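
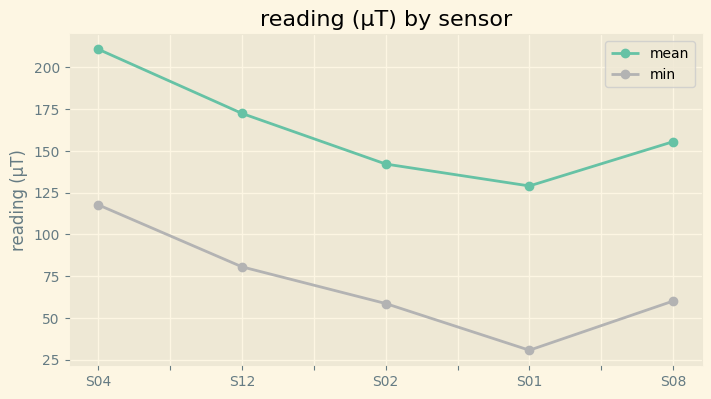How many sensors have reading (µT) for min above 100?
1

Above 100: S04.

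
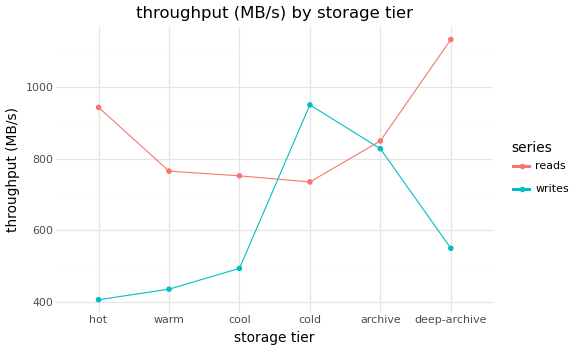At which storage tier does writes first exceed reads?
cool: writes ≈ 500 vs reads ≈ 800 (not yet); cold: writes ≈ 1000 vs reads ≈ 700 (first crossover).

cold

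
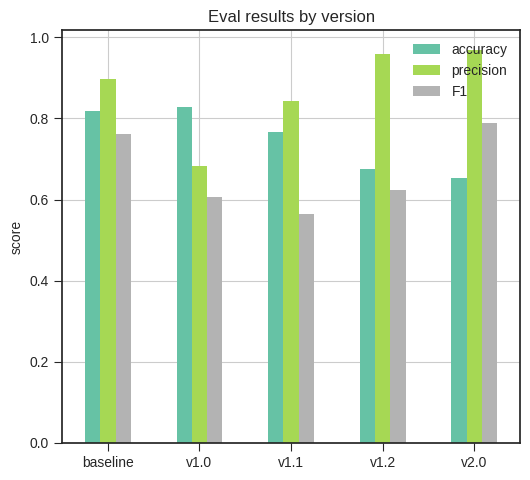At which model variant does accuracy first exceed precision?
v1.0

baseline: accuracy ≈ 0.8 vs precision ≈ 0.9 (not yet); v1.0: accuracy ≈ 0.8 vs precision ≈ 0.7 (first crossover).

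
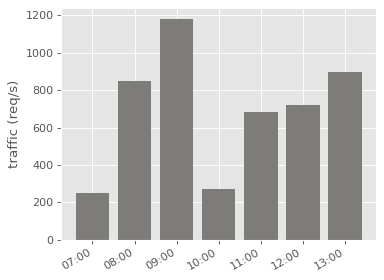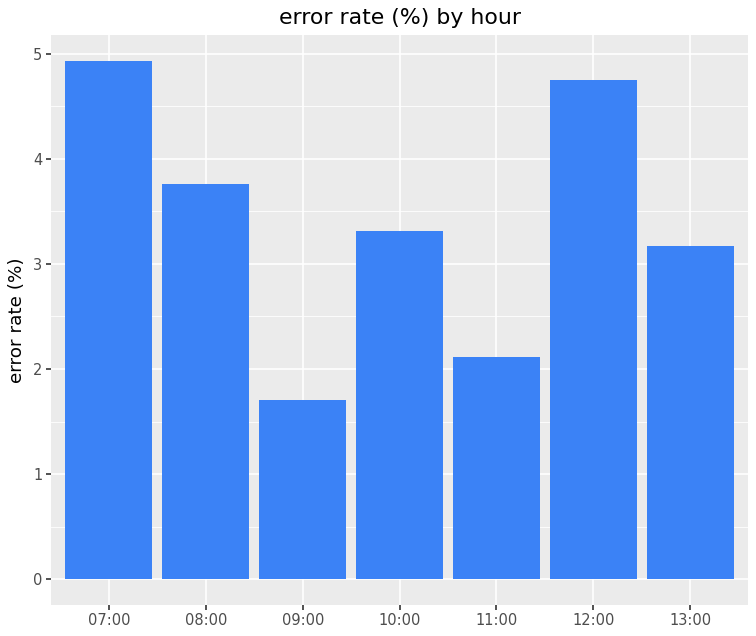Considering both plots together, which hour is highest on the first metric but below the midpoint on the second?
Chart 2 median error rate (%) ≈ 3.5; below-median hours: 09:00, 11:00, 13:00. Among those, 09:00 has the highest traffic (req/s) (≈ 1200).

09:00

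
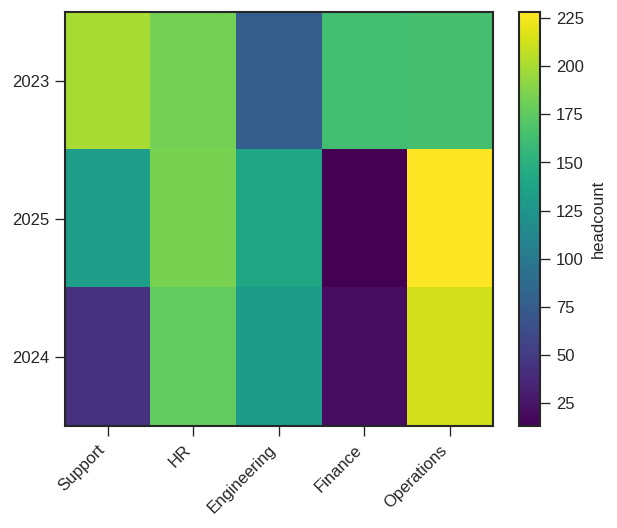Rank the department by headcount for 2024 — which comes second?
Top 3 for 2024: Operations ≈ 220, HR ≈ 180, Engineering ≈ 120.

HR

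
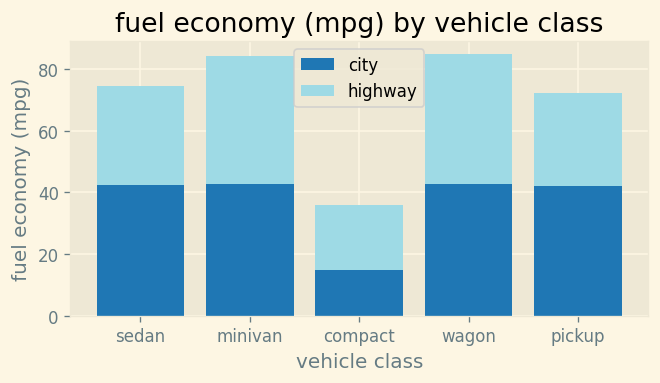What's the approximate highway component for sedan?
≈ 30

highway top ≈ 70, bottom ≈ 40; segment ≈ 30.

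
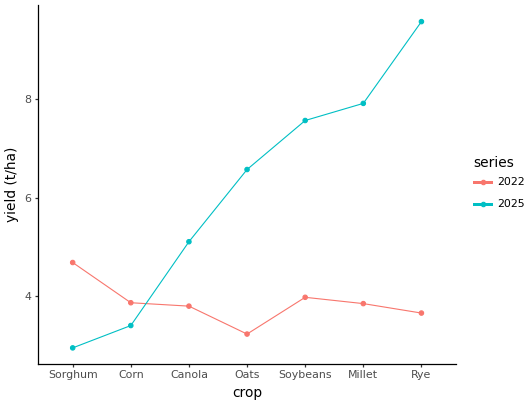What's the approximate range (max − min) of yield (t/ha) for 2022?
≈ 2

Max Sorghum ≈ 5, min Oats ≈ 3; range ≈ 2.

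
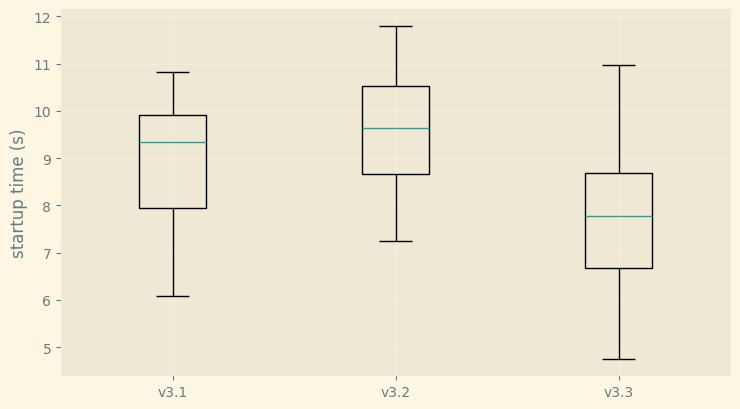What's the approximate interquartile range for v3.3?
Q3 ≈ 8.6, Q1 ≈ 6.6; IQR ≈ 2.0.

≈ 2.0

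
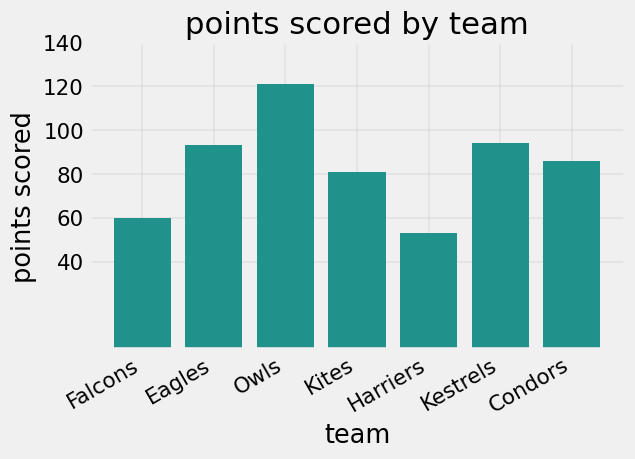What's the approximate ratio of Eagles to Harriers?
≈ 1.67×

Eagles ≈ 100, Harriers ≈ 60; 100/60 ≈ 1.67.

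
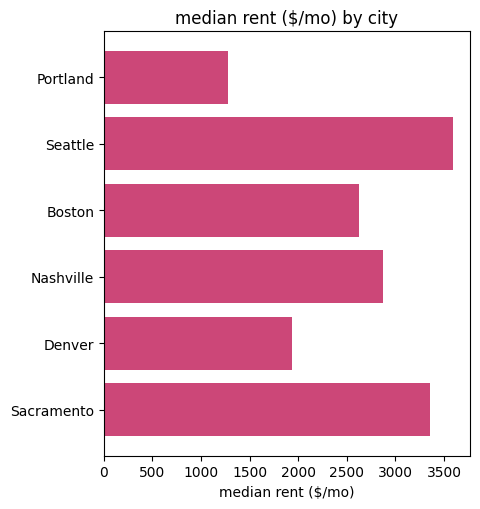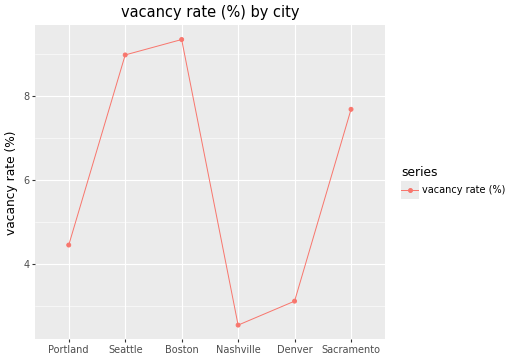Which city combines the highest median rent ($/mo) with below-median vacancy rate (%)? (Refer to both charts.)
Chart 2 median vacancy rate (%) ≈ 6; below-median cities: Portland, Nashville, Denver. Among those, Nashville has the highest median rent ($/mo) (≈ 3000).

Nashville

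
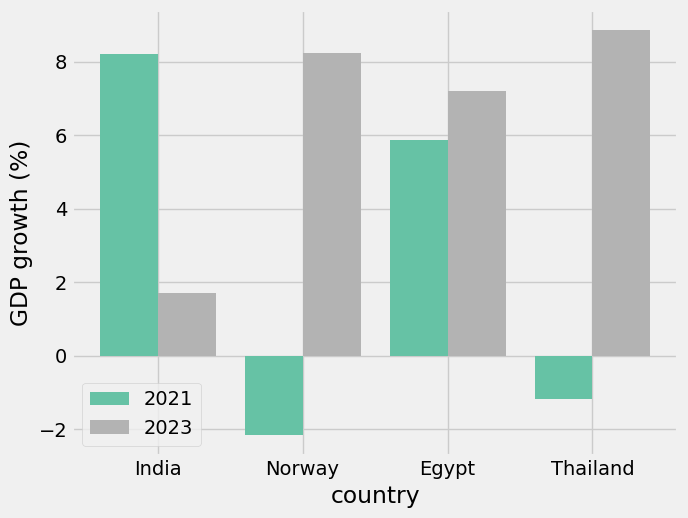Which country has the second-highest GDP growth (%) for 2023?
Top 3 for 2023: Thailand ≈ 9, Norway ≈ 8, Egypt ≈ 7.

Norway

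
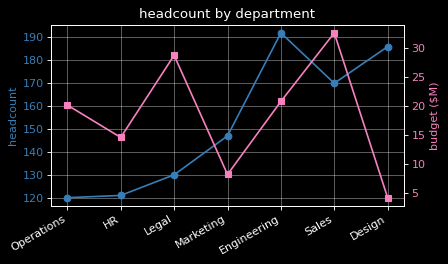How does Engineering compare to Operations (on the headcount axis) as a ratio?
Engineering ≈ 190, Operations ≈ 120; 190/120 ≈ 1.58.

≈ 1.58×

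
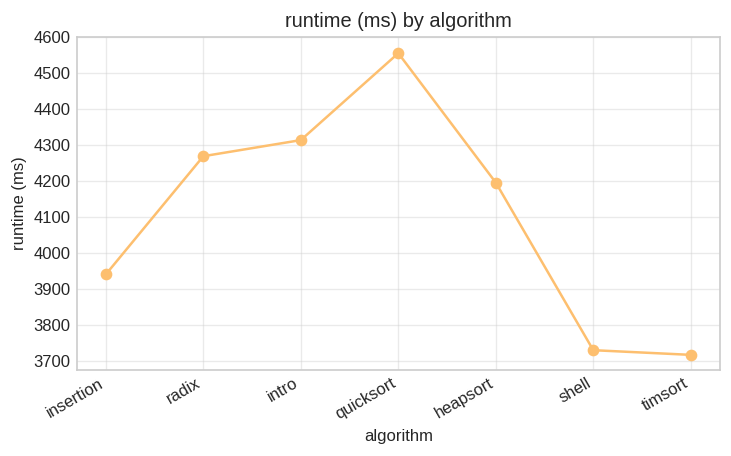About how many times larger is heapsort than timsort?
heapsort ≈ 4200, timsort ≈ 3700; 4200/3700 ≈ 1.14.

≈ 1.14×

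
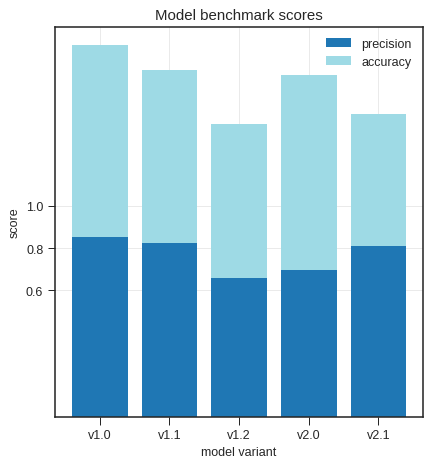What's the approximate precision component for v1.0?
precision top ≈ 0.8, bottom ≈ 0.0; segment ≈ 0.8.

≈ 0.8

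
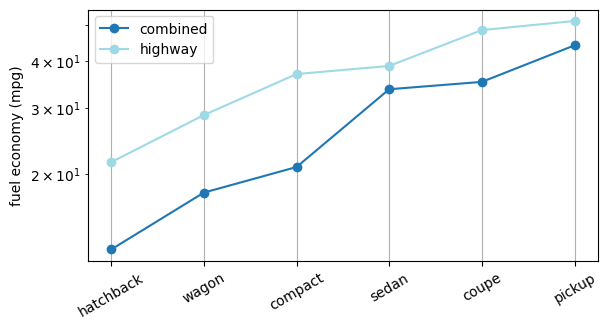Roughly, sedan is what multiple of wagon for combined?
≈ 1.75×

sedan ≈ 35, wagon ≈ 20; 35/20 ≈ 1.75.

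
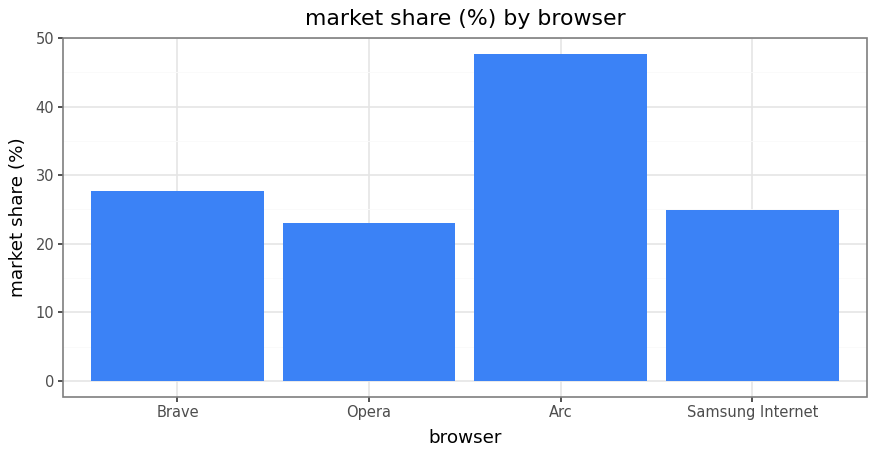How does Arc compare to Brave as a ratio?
≈ 1.67×

Arc ≈ 50, Brave ≈ 30; 50/30 ≈ 1.67.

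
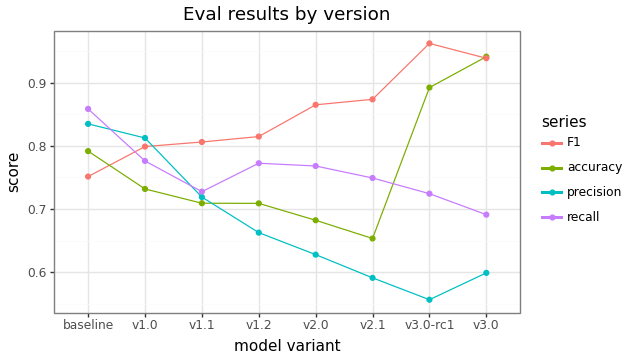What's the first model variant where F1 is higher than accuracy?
baseline: F1 ≈ 0.75 vs accuracy ≈ 0.80 (not yet); v1.0: F1 ≈ 0.80 vs accuracy ≈ 0.75 (first crossover).

v1.0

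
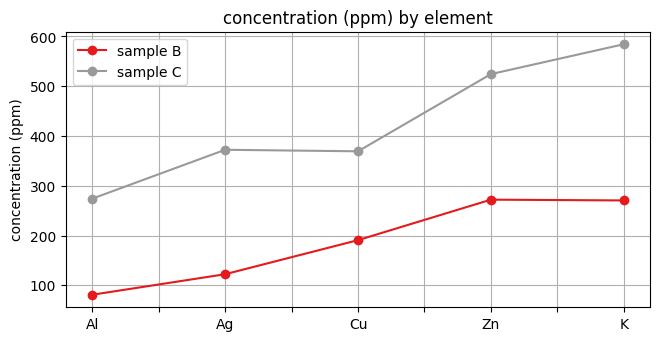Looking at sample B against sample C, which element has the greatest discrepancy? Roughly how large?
K: sample B ≈ 250, sample C ≈ 600 → gap ≈ 350. Next-largest (Zn) is only ≈ 250.

K, ≈ 350 ppm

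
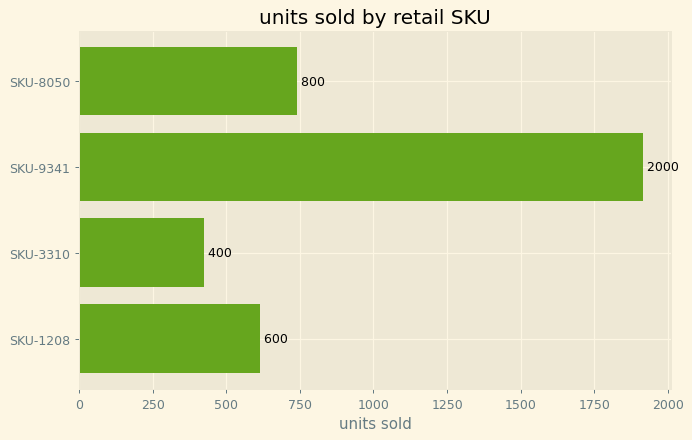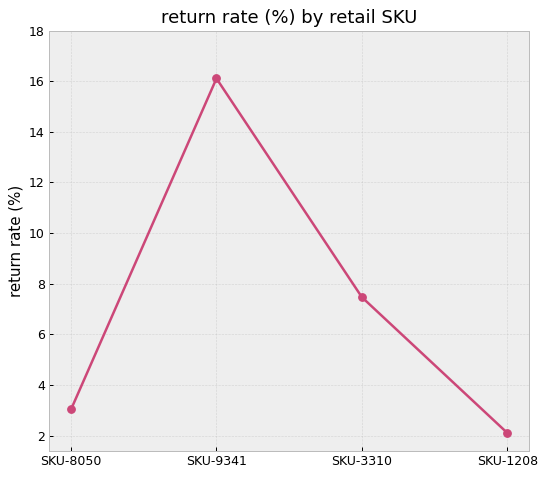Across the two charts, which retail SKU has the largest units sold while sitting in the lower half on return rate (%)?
Chart 2 median return rate (%) ≈ 6; below-median retail SKUs: SKU-8050, SKU-1208. Among those, SKU-8050 has the highest units sold (≈ 800).

SKU-8050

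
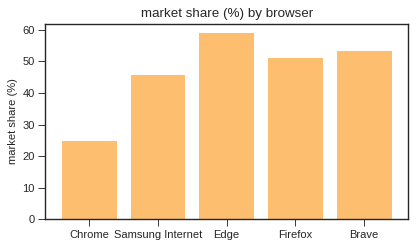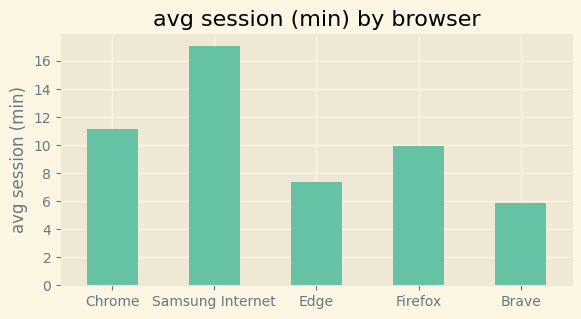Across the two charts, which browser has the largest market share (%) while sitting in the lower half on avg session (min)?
Edge

Chart 2 median avg session (min) ≈ 10; below-median browsers: Edge, Brave. Among those, Edge has the highest market share (%) (≈ 60).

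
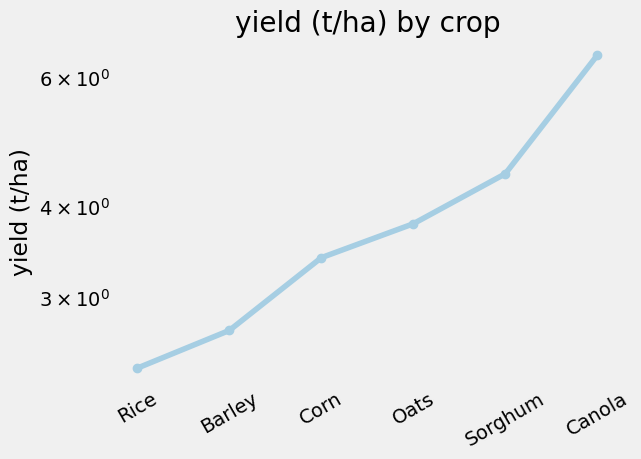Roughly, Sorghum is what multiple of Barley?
≈ 1.8×

Sorghum ≈ 4.5, Barley ≈ 2.5; 4.5/2.5 ≈ 1.8.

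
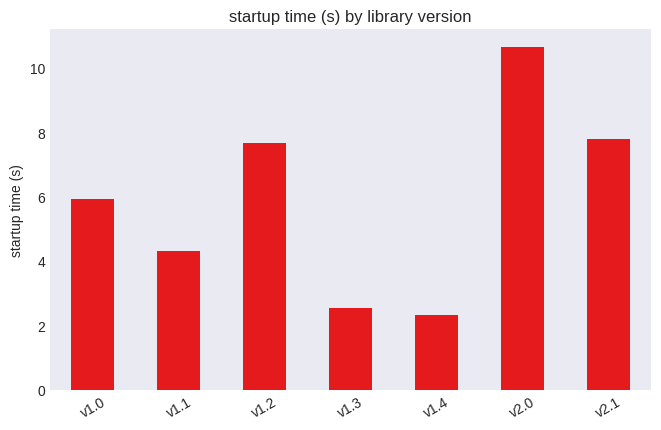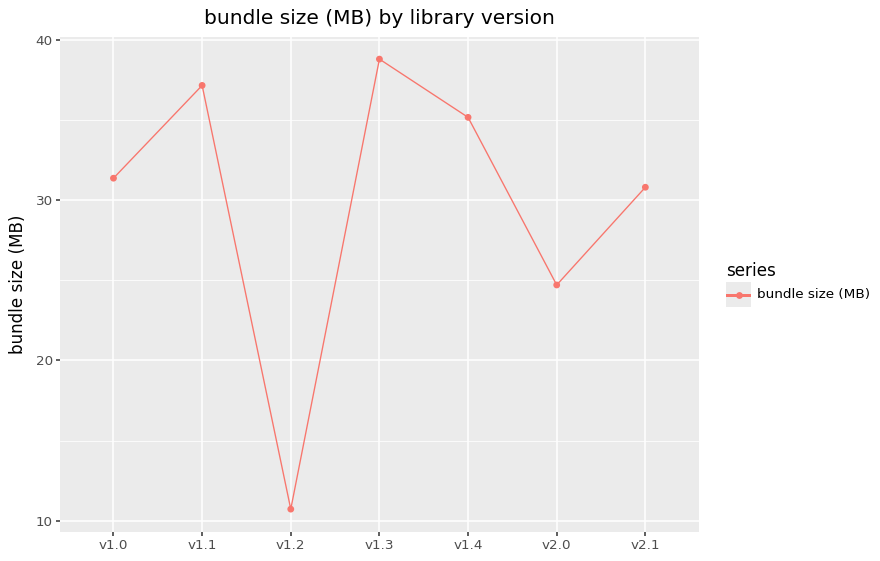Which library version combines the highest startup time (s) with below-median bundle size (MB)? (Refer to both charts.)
v2.0

Chart 2 median bundle size (MB) ≈ 30; below-median library versions: v1.2, v2.0, v2.1. Among those, v2.0 has the highest startup time (s) (≈ 11).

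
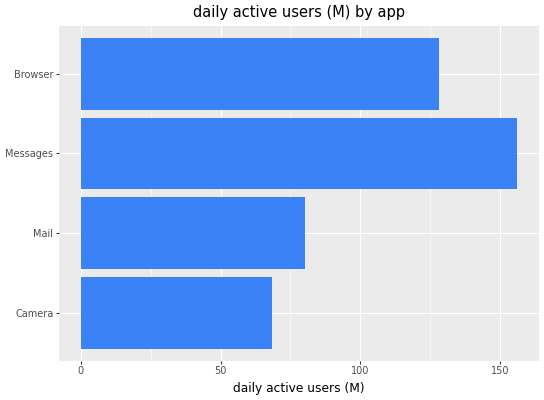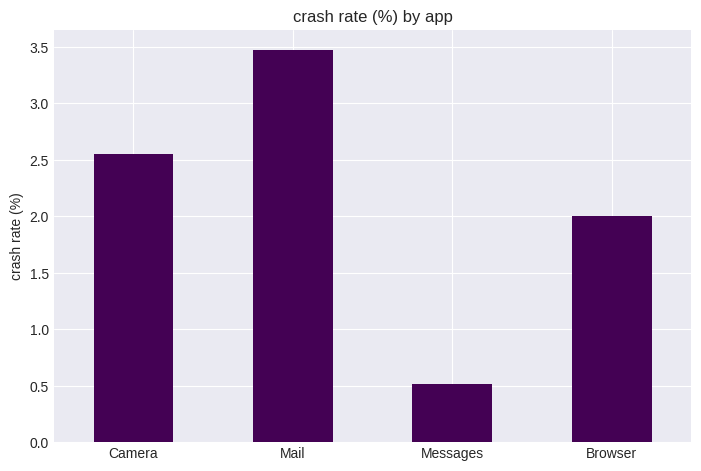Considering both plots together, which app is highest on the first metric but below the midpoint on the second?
Messages

Chart 2 median crash rate (%) ≈ 2.5; below-median apps: Messages, Browser. Among those, Messages has the highest daily active users (M) (≈ 160).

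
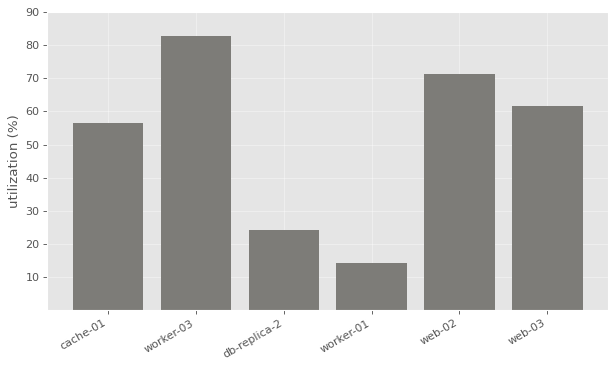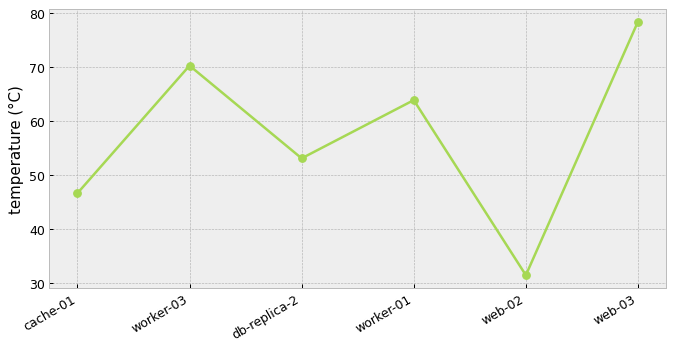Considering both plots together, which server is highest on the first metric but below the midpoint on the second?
web-02

Chart 2 median temperature (°C) ≈ 60; below-median servers: cache-01, db-replica-2, web-02. Among those, web-02 has the highest utilization (%) (≈ 70).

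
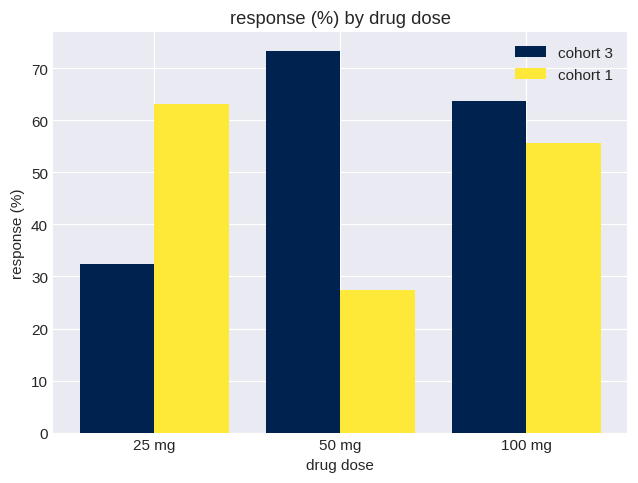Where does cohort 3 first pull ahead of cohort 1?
50 mg

25 mg: cohort 3 ≈ 30 vs cohort 1 ≈ 60 (not yet); 50 mg: cohort 3 ≈ 70 vs cohort 1 ≈ 30 (first crossover).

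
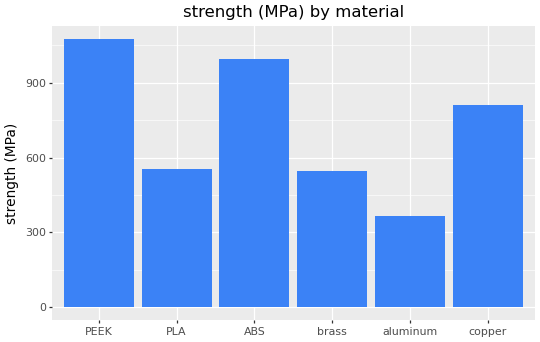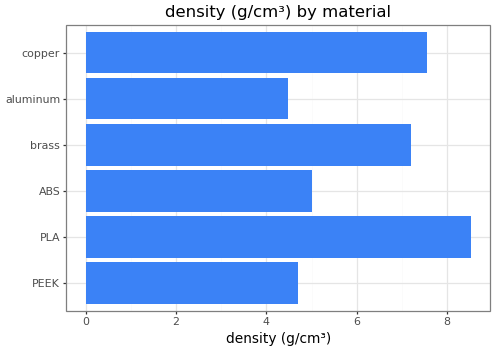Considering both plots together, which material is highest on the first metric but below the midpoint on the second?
Chart 2 median density (g/cm³) ≈ 6; below-median materials: PEEK, ABS, aluminum. Among those, PEEK has the highest strength (MPa) (≈ 1100).

PEEK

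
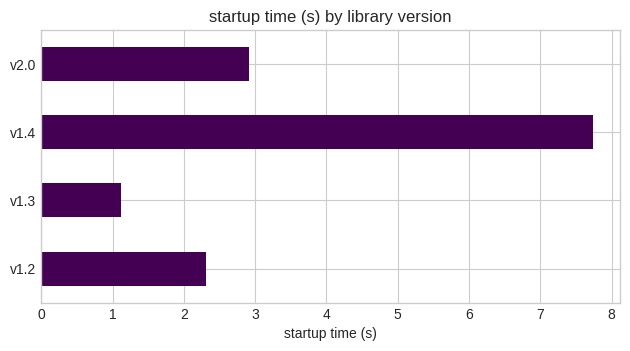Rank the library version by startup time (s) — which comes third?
v1.2

Top 4: v1.4 ≈ 8, v2.0 ≈ 3, v1.2 ≈ 2, v1.3 ≈ 1.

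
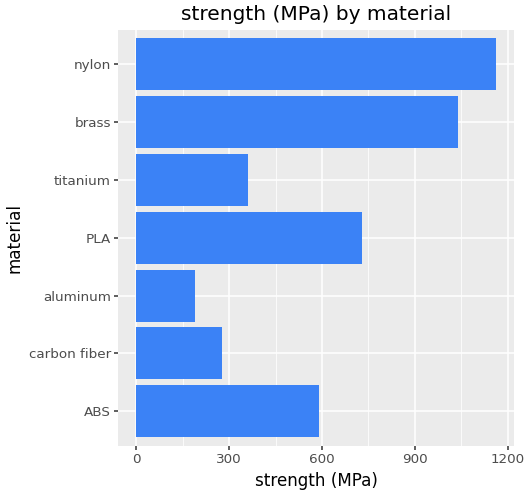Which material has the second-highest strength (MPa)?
brass

Top 3: nylon ≈ 1200, brass ≈ 1000, PLA ≈ 700.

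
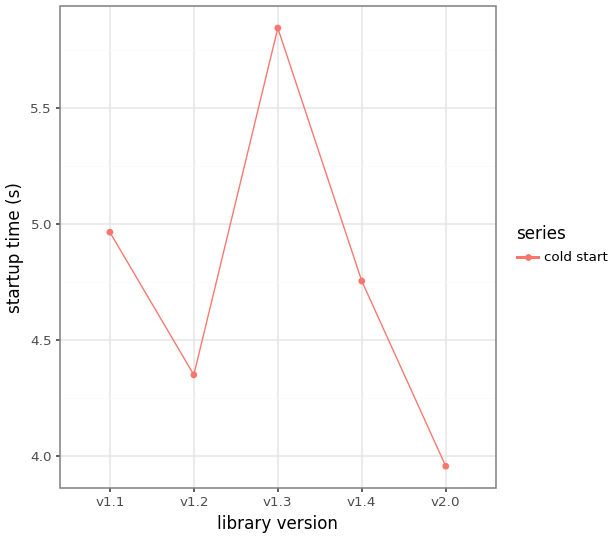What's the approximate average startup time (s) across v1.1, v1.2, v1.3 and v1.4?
≈ 5

(5.0 + 4.4 + 5.8 + 4.8) / 4 ≈ 5.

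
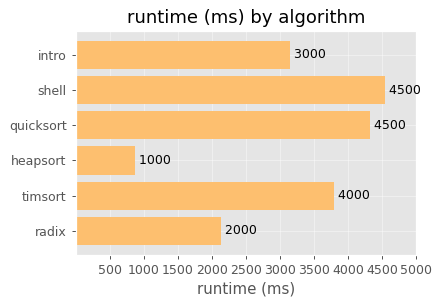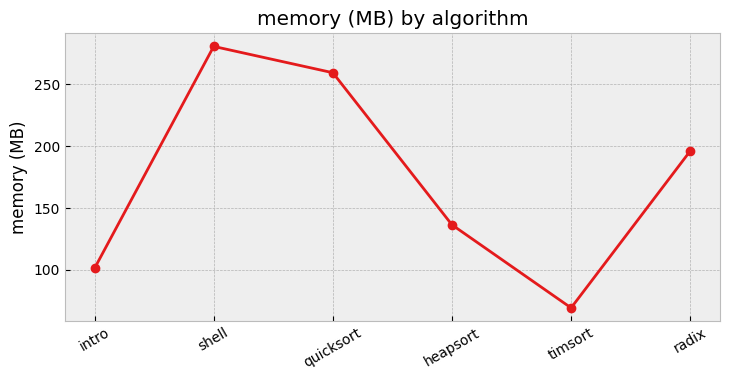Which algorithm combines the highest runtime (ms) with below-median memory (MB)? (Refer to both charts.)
timsort

Chart 2 median memory (MB) ≈ 150; below-median algorithms: intro, heapsort, timsort. Among those, timsort has the highest runtime (ms) (≈ 4000).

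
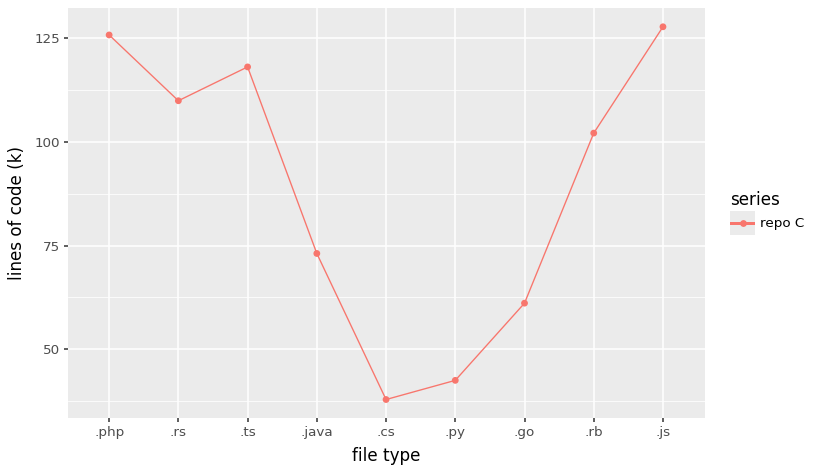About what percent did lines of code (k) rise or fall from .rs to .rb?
.rs ≈ 110, .rb ≈ 100; (100 − 110) / 110 ≈ -9.1%.

≈ -9.1%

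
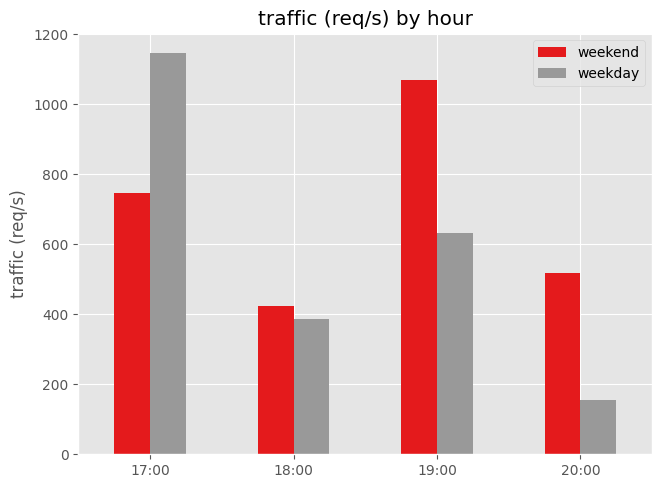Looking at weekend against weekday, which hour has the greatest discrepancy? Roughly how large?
19:00, ≈ 500 req/s

19:00: weekend ≈ 1100, weekday ≈ 600 → gap ≈ 500. Next-largest (17:00) is only ≈ 400.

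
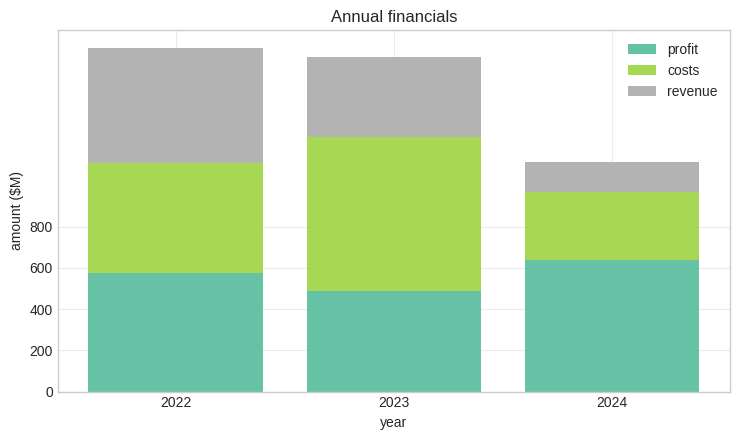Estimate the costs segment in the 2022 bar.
≈ 600

costs top ≈ 1200, bottom ≈ 600; segment ≈ 600.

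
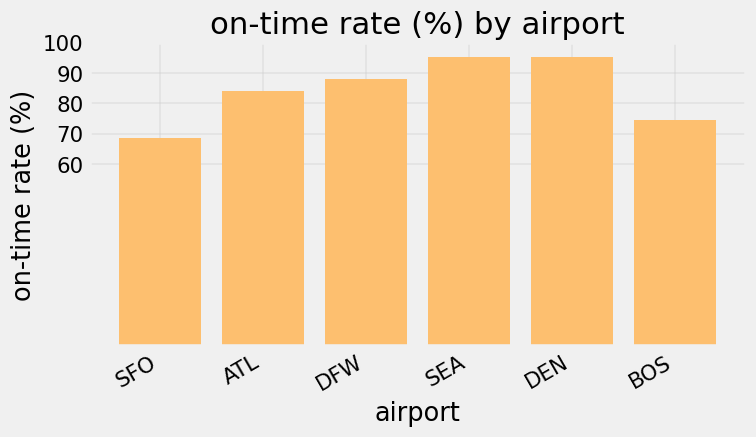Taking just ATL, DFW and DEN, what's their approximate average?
(80 + 90 + 100) / 3 ≈ 90.

≈ 90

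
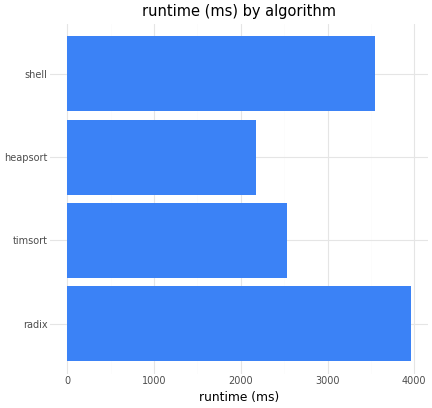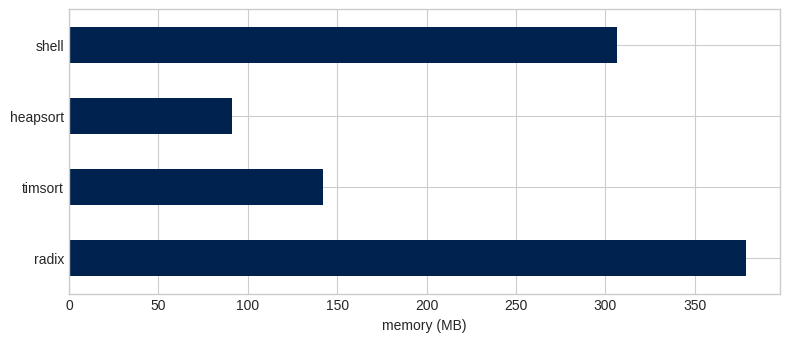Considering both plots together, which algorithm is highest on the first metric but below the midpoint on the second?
timsort

Chart 2 median memory (MB) ≈ 200; below-median algorithms: timsort, heapsort. Among those, timsort has the highest runtime (ms) (≈ 2500).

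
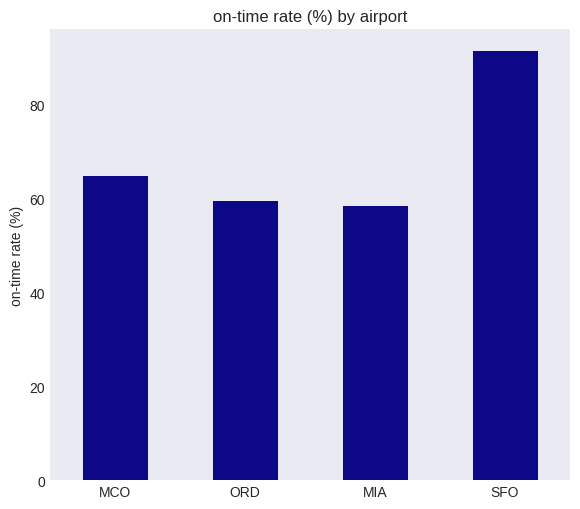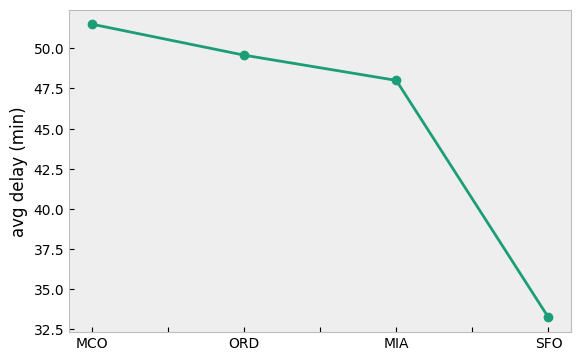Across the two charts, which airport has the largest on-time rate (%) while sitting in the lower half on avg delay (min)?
SFO

Chart 2 median avg delay (min) ≈ 50; below-median airports: MIA, SFO. Among those, SFO has the highest on-time rate (%) (≈ 90).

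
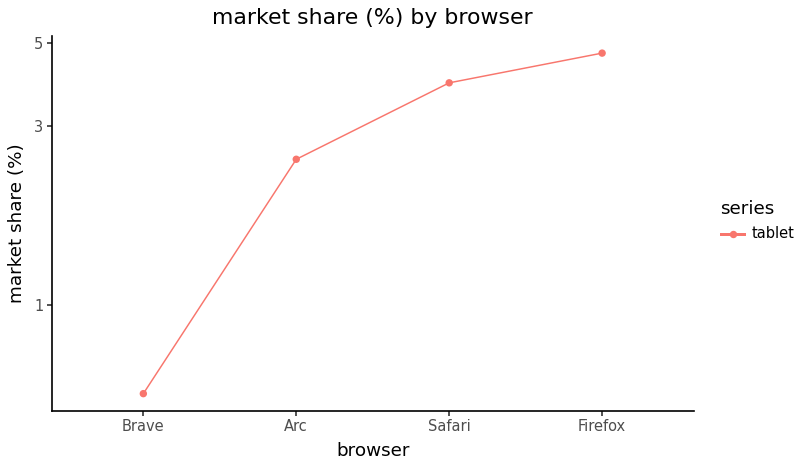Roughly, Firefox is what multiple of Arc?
≈ 1.8×

Firefox ≈ 4.5, Arc ≈ 2.5; 4.5/2.5 ≈ 1.8.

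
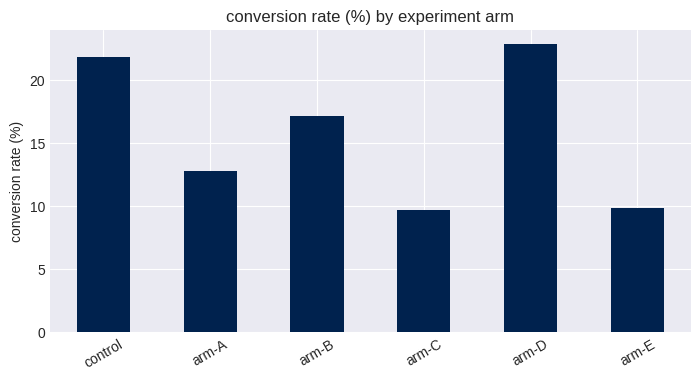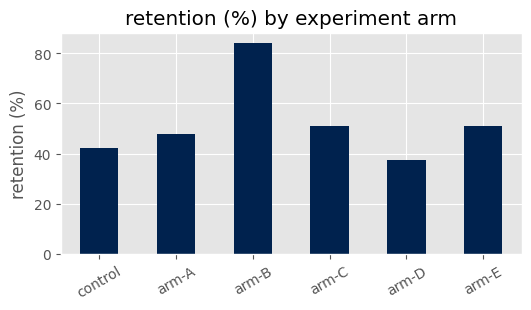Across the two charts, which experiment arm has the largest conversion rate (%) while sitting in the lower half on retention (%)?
Chart 2 median retention (%) ≈ 50; below-median experiment arms: control, arm-A, arm-D. Among those, arm-D has the highest conversion rate (%) (≈ 25).

arm-D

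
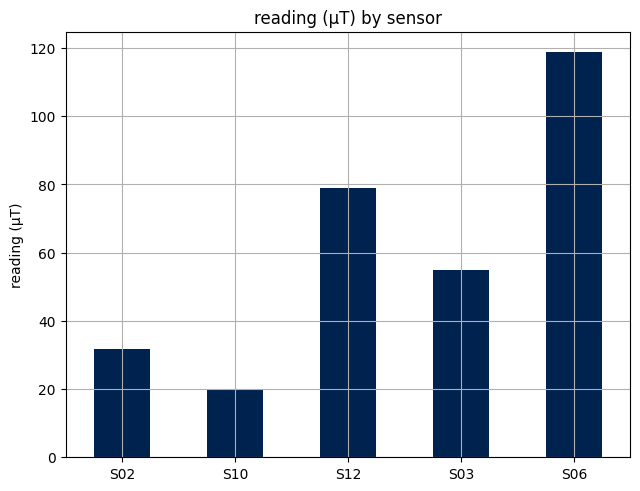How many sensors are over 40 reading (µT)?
3

Above 40: S12, S03, S06.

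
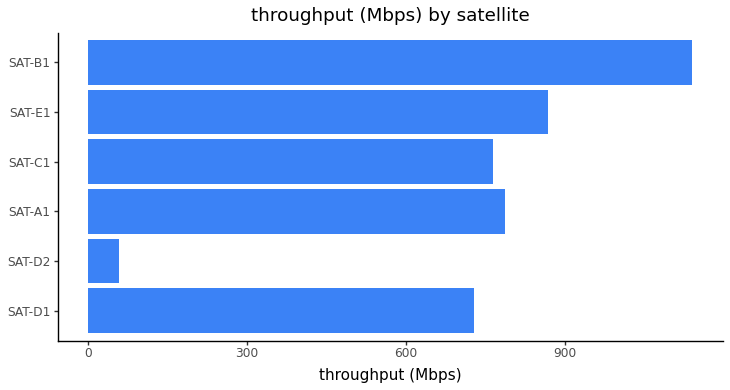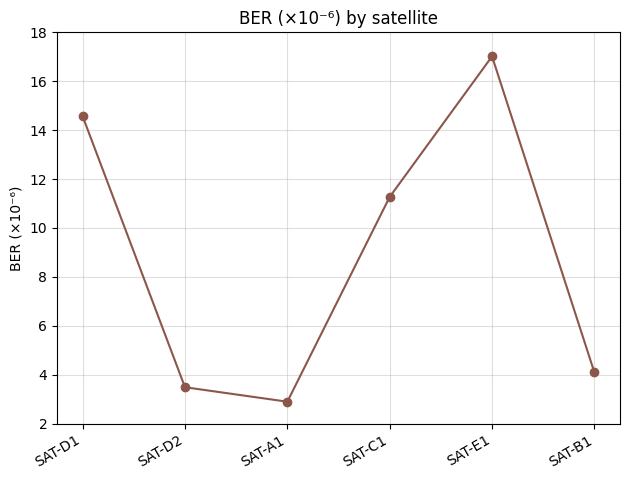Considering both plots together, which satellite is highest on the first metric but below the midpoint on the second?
Chart 2 median BER (×10⁻⁶) ≈ 8; below-median satellites: SAT-D2, SAT-A1, SAT-B1. Among those, SAT-B1 has the highest throughput (Mbps) (≈ 1200).

SAT-B1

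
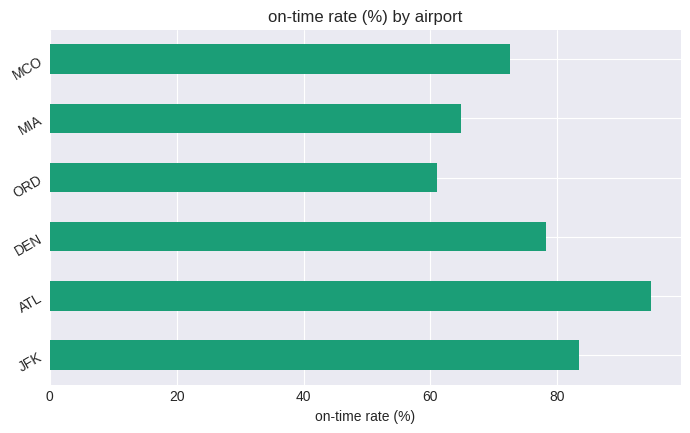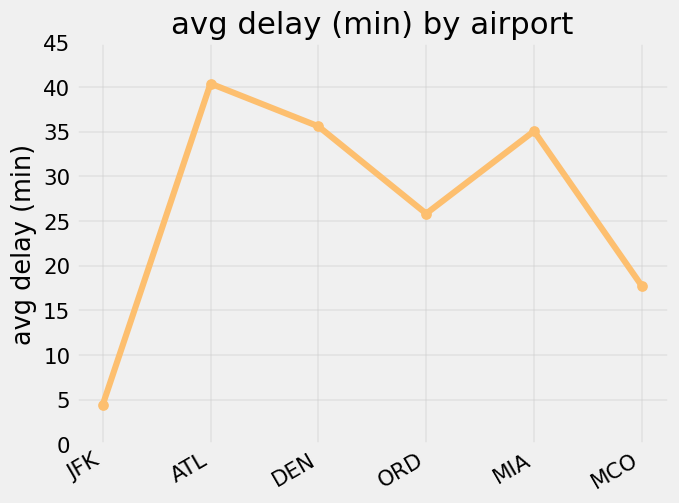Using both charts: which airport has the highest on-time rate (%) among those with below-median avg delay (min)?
JFK

Chart 2 median avg delay (min) ≈ 30; below-median airports: JFK, ORD, MCO. Among those, JFK has the highest on-time rate (%) (≈ 80).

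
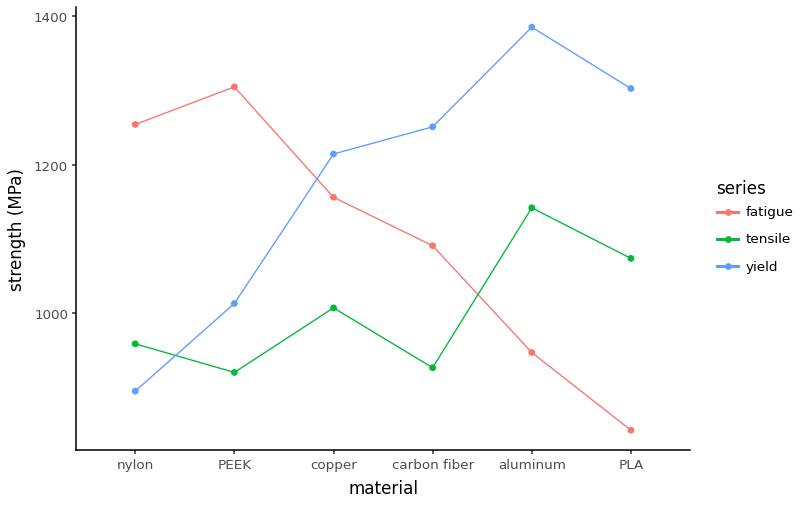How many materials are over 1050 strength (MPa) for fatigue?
Above 1050: nylon, PEEK, copper, carbon fiber.

4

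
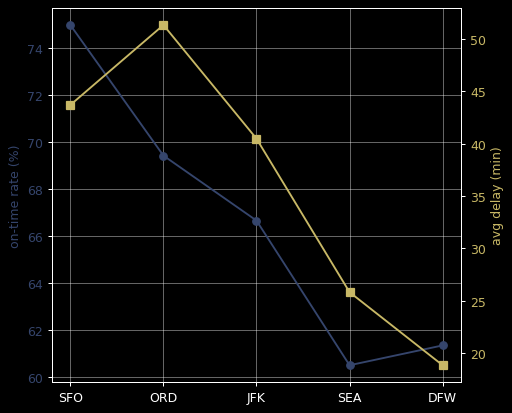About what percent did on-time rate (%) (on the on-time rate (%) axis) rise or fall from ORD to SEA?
≈ -14.3%

ORD ≈ 70, SEA ≈ 60; (60 − 70) / 70 ≈ -14.3%.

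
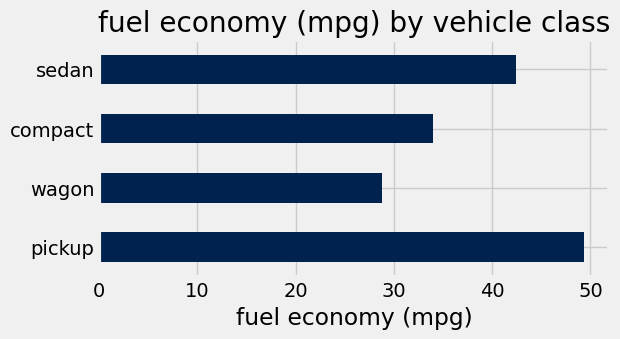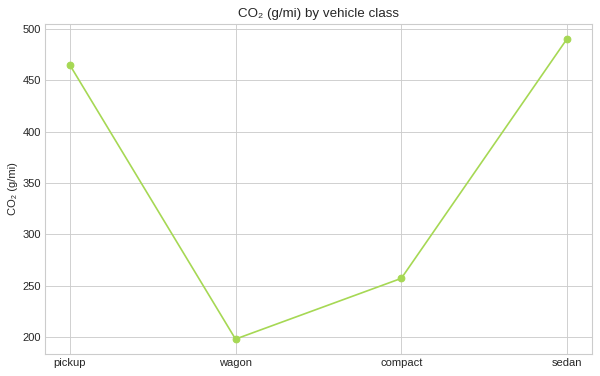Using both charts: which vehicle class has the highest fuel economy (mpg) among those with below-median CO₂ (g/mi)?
Chart 2 median CO₂ (g/mi) ≈ 350; below-median vehicle classes: wagon, compact. Among those, compact has the highest fuel economy (mpg) (≈ 35).

compact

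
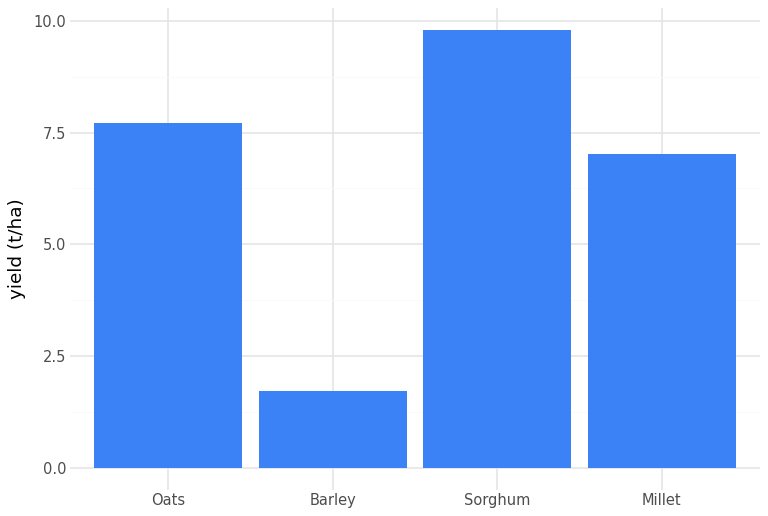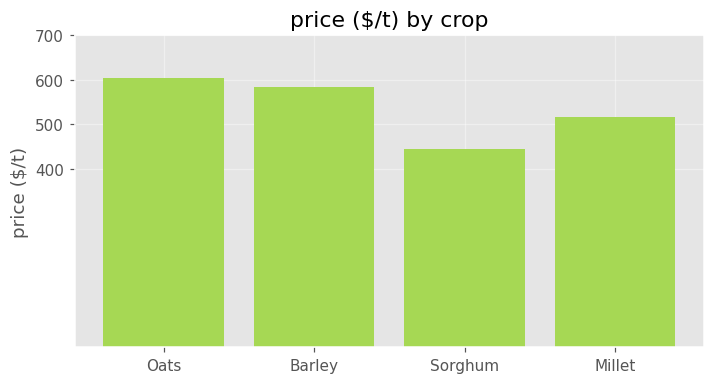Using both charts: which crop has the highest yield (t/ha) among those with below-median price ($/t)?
Sorghum

Chart 2 median price ($/t) ≈ 500; below-median crops: Sorghum, Millet. Among those, Sorghum has the highest yield (t/ha) (≈ 10).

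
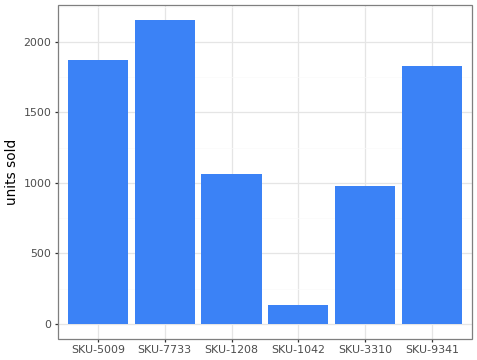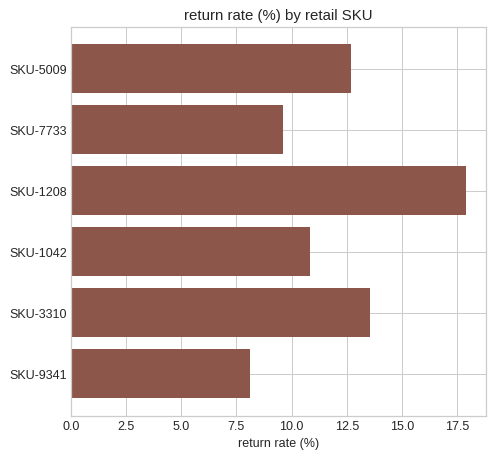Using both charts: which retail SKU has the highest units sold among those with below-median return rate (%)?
Chart 2 median return rate (%) ≈ 12; below-median retail SKUs: SKU-7733, SKU-1042, SKU-9341. Among those, SKU-7733 has the highest units sold (≈ 2200).

SKU-7733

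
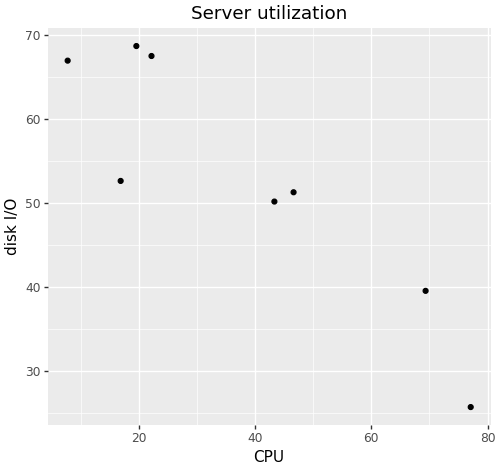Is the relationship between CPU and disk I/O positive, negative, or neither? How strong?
negative, strong

Points are negatively correlated; strong (|r| ≈ 0.9).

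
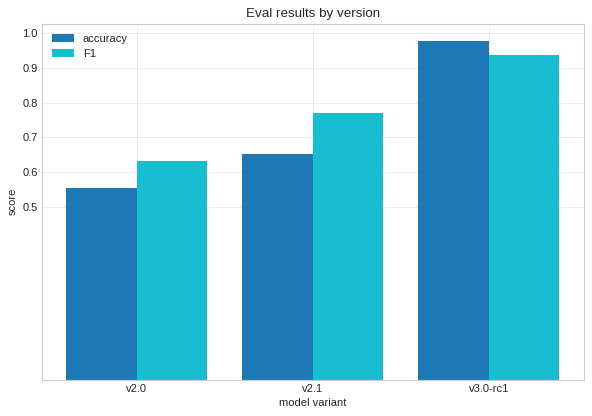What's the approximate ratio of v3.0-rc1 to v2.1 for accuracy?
≈ 1.43×

v3.0-rc1 ≈ 1.0, v2.1 ≈ 0.7; 1.0/0.7 ≈ 1.43.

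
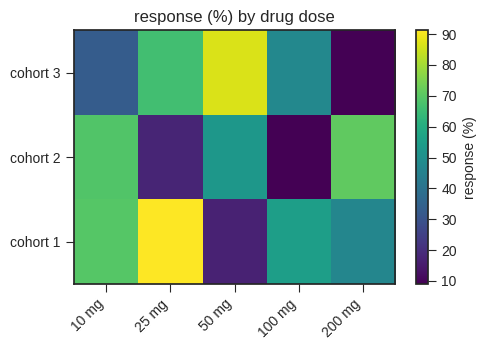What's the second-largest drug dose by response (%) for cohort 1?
Top 3 for cohort 1: 25 mg ≈ 90, 10 mg ≈ 70, 100 mg ≈ 60.

10 mg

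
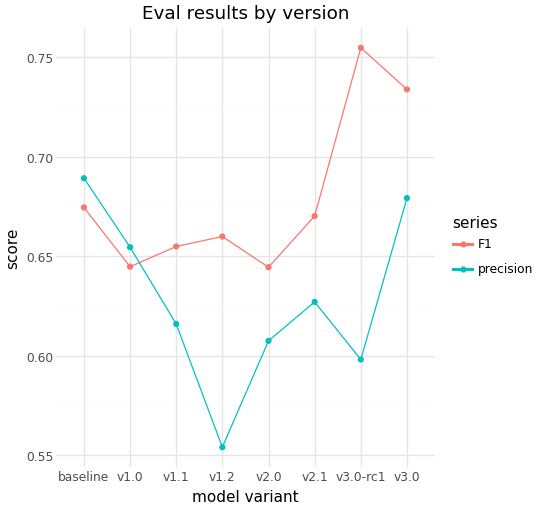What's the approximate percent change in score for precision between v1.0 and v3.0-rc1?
≈ -9.1%

v1.0 ≈ 0.66, v3.0-rc1 ≈ 0.60; (0.60 − 0.66) / 0.66 ≈ -9.1%.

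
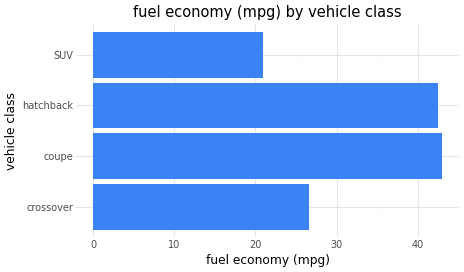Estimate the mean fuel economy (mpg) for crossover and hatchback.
(25 + 40) / 2 ≈ 32.

≈ 32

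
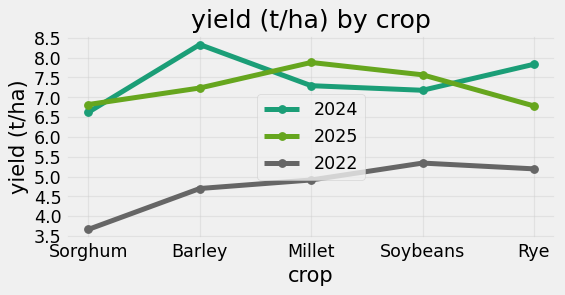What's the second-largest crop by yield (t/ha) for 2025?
Soybeans

Top 3 for 2025: Millet ≈ 8.0, Soybeans ≈ 7.5, Barley ≈ 7.0.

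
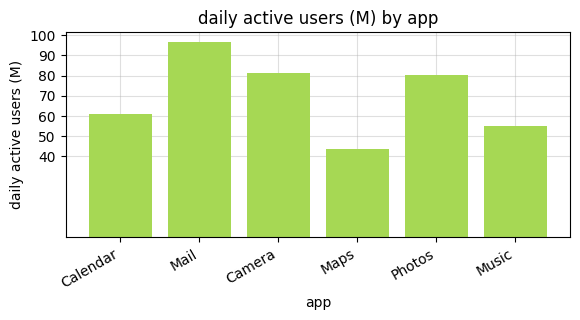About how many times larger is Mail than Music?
≈ 1.67×

Mail ≈ 100, Music ≈ 60; 100/60 ≈ 1.67.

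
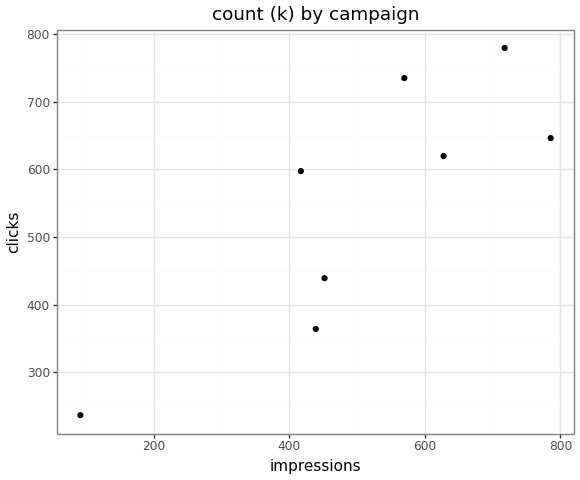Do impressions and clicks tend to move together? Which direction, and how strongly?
Points are positively correlated; strong (|r| ≈ 0.8).

positive, strong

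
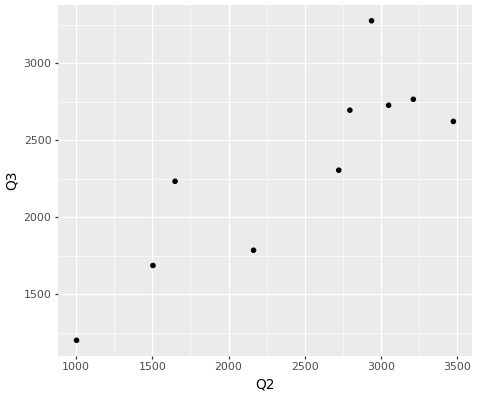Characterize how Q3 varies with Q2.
Points are positively correlated; strong (|r| ≈ 0.9).

positive, strong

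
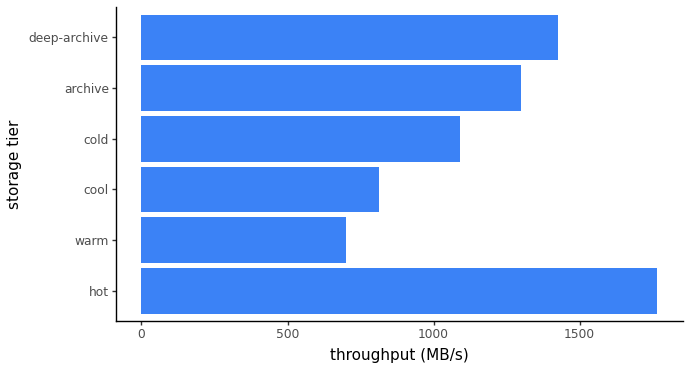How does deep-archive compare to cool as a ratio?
≈ 1.75×

deep-archive ≈ 1400, cool ≈ 800; 1400/800 ≈ 1.75.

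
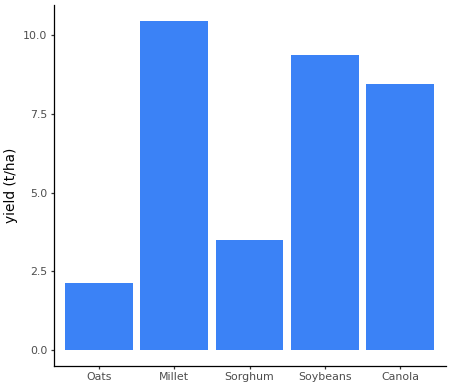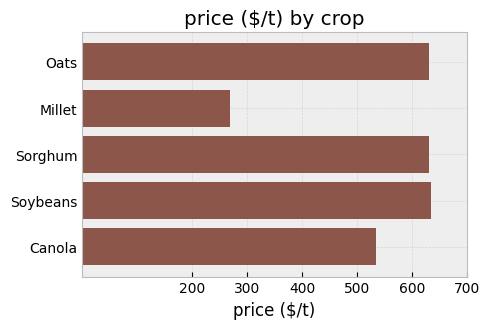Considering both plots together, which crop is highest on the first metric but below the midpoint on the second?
Millet

Chart 2 median price ($/t) ≈ 600; below-median crops: Millet, Canola. Among those, Millet has the highest yield (t/ha) (≈ 10).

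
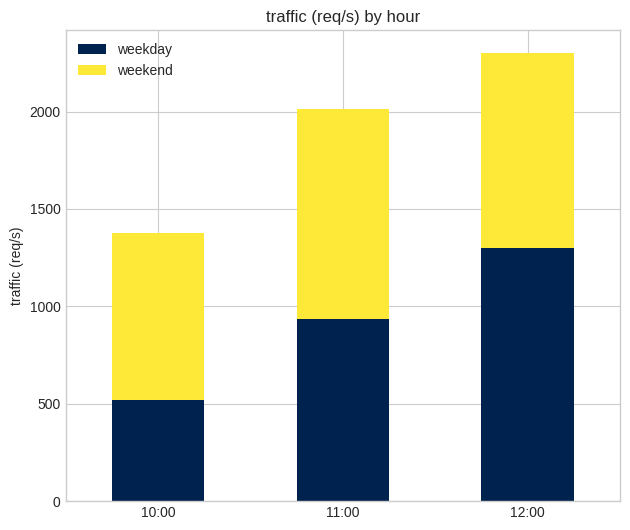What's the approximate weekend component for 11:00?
weekend top ≈ 2000, bottom ≈ 1000; segment ≈ 1000.

≈ 1000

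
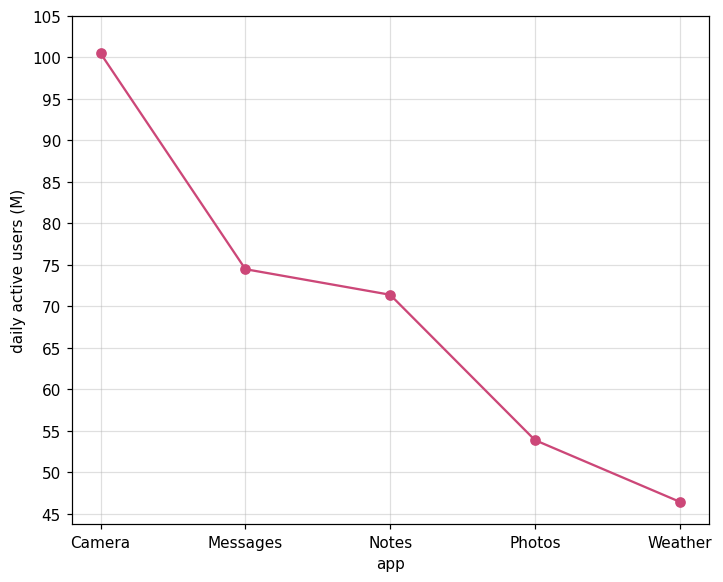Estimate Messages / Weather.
≈ 1.67×

Messages ≈ 75, Weather ≈ 45; 75/45 ≈ 1.67.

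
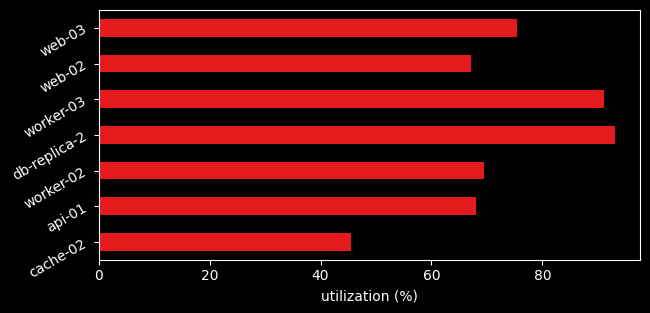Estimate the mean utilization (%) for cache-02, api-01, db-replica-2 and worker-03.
≈ 75

(50 + 70 + 90 + 90) / 4 ≈ 75.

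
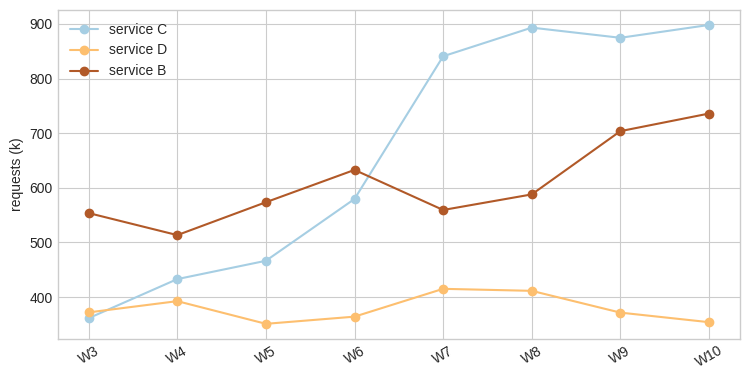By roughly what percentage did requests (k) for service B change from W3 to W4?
≈ -9.1%

W3 ≈ 550, W4 ≈ 500; (500 − 550) / 550 ≈ -9.1%.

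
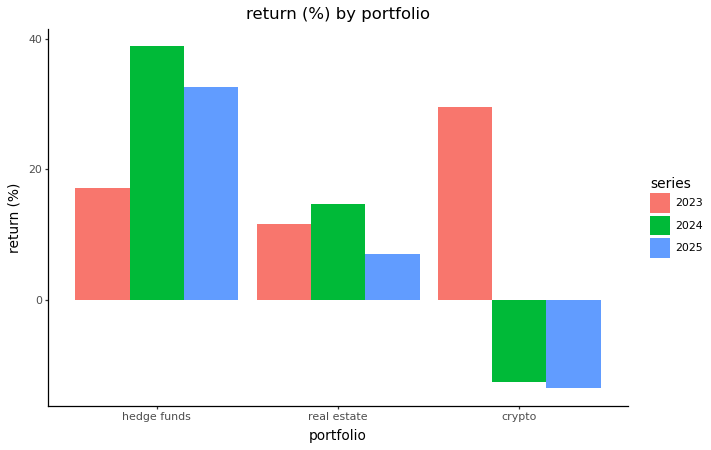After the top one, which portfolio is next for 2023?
Top 3 for 2023: crypto ≈ 30, hedge funds ≈ 15, real estate ≈ 10.

hedge funds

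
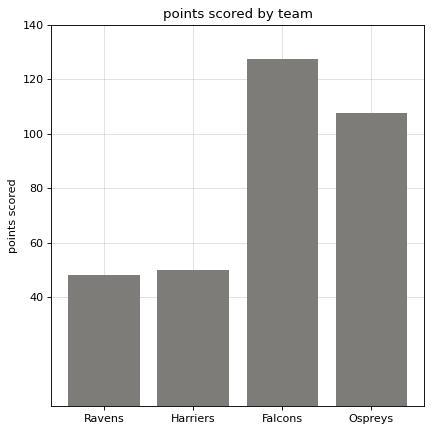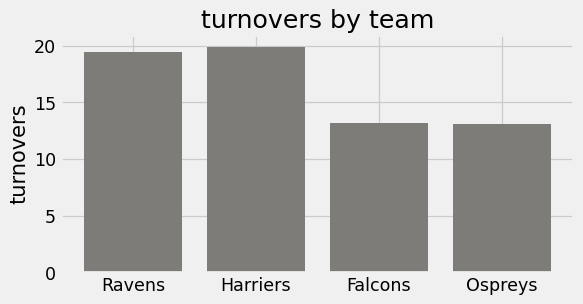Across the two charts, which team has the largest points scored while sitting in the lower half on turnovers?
Falcons

Chart 2 median turnovers ≈ 16; below-median teams: Falcons, Ospreys. Among those, Falcons has the highest points scored (≈ 120).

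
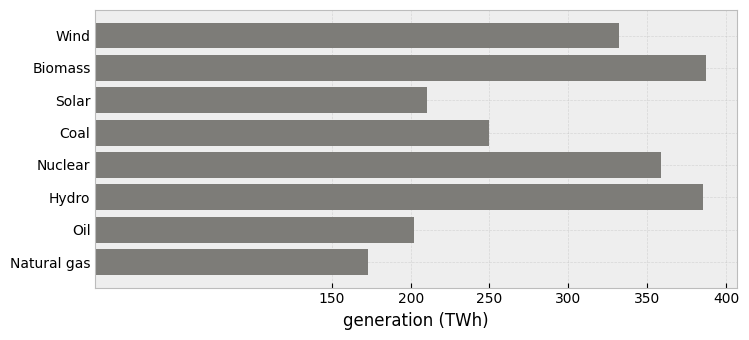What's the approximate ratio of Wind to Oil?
Wind ≈ 350, Oil ≈ 200; 350/200 ≈ 1.75.

≈ 1.75×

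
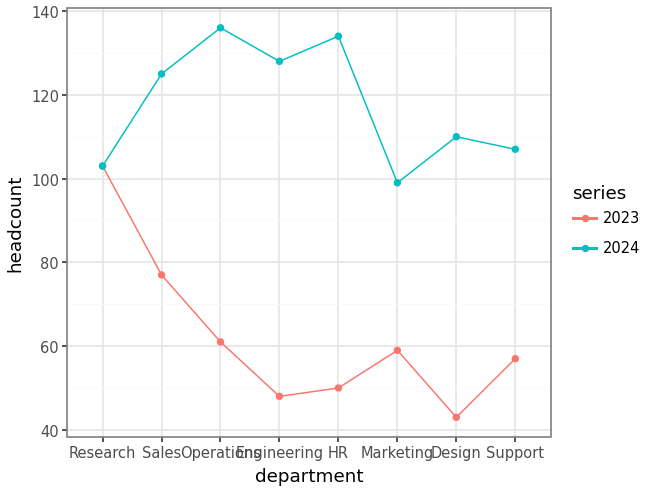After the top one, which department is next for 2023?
Sales

Top 3 for 2023: Research ≈ 100, Sales ≈ 80, Operations ≈ 60.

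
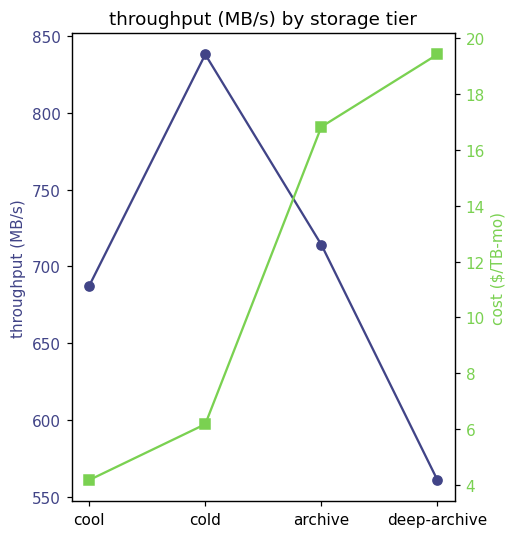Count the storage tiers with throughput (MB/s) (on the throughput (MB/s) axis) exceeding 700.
Above 700: cold, archive.

2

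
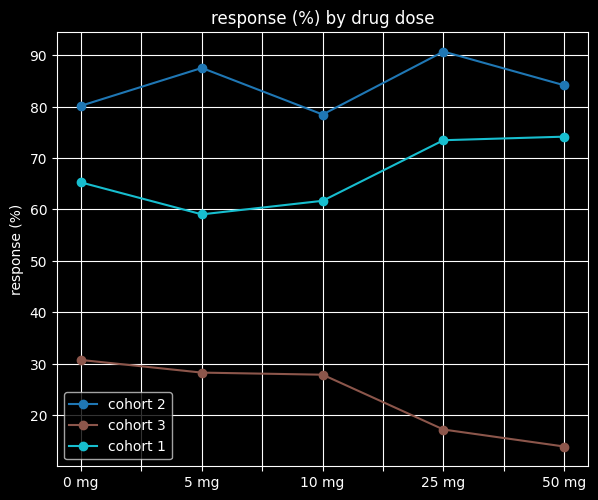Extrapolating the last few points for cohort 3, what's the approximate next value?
Last three: 30, 20, 10 → slope ≈ -10/step → next ≈ 0.

≈ 0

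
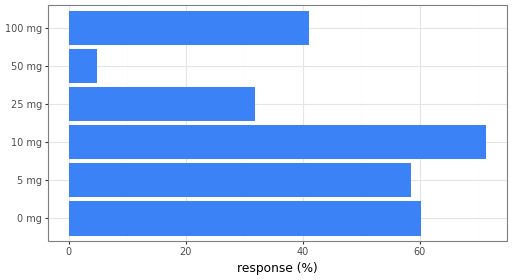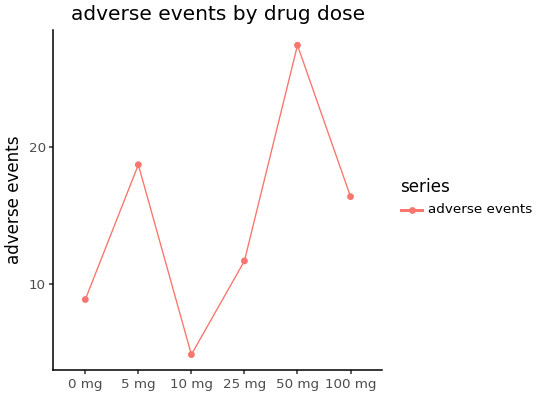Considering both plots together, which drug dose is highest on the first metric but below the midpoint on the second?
Chart 2 median adverse events ≈ 15; below-median drug doses: 0 mg, 10 mg, 25 mg. Among those, 10 mg has the highest response (%) (≈ 70).

10 mg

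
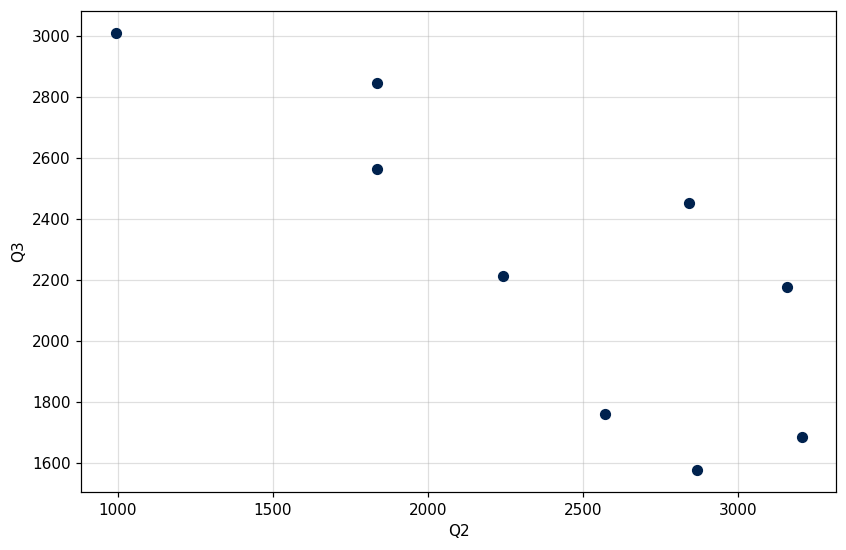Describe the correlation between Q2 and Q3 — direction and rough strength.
negative, strong

Points are negatively correlated; strong (|r| ≈ 0.8).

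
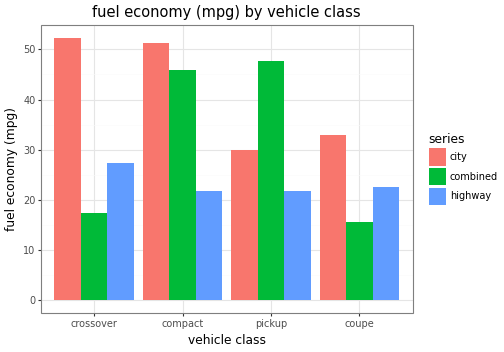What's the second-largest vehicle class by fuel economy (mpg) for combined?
Top 3 for combined: pickup ≈ 50, compact ≈ 45, crossover ≈ 15.

compact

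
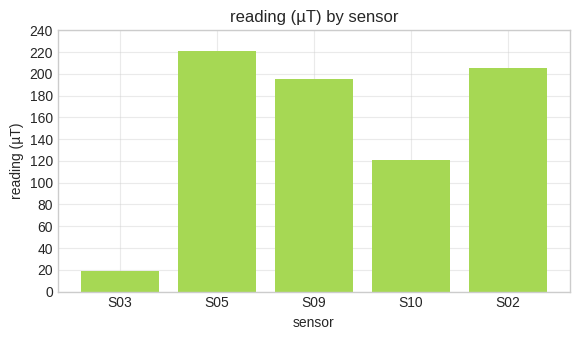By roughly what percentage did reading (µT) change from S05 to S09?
S05 ≈ 220, S09 ≈ 200; (200 − 220) / 220 ≈ -9.1%.

≈ -9.1%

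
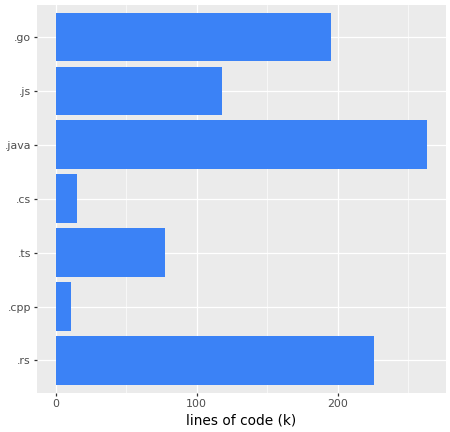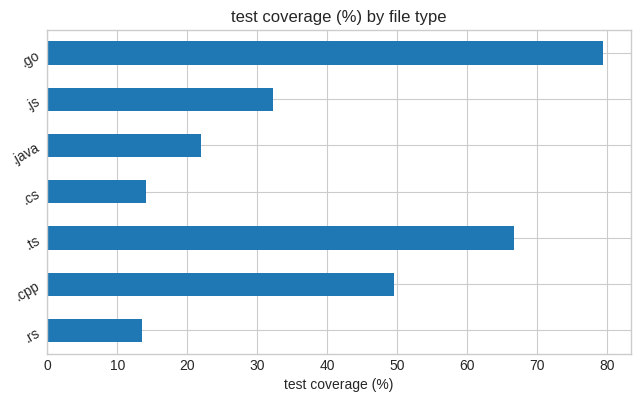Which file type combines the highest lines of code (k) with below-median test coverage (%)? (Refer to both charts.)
Chart 2 median test coverage (%) ≈ 30; below-median file types: .rs, .cs, .java. Among those, .java has the highest lines of code (k) (≈ 275).

.java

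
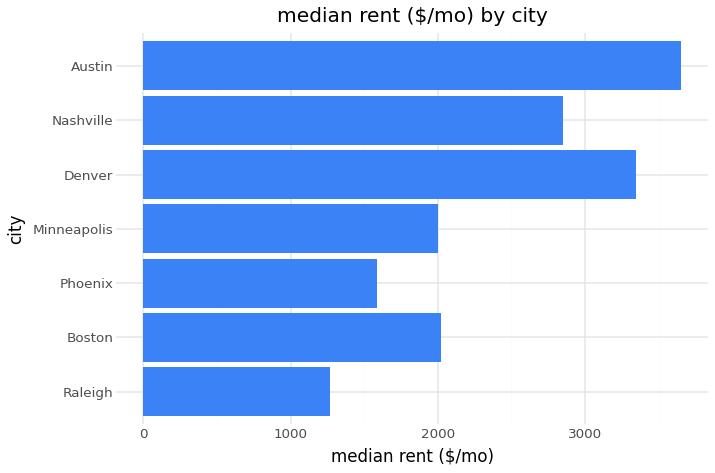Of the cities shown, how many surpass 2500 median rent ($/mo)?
3

Above 2500: Denver, Nashville, Austin.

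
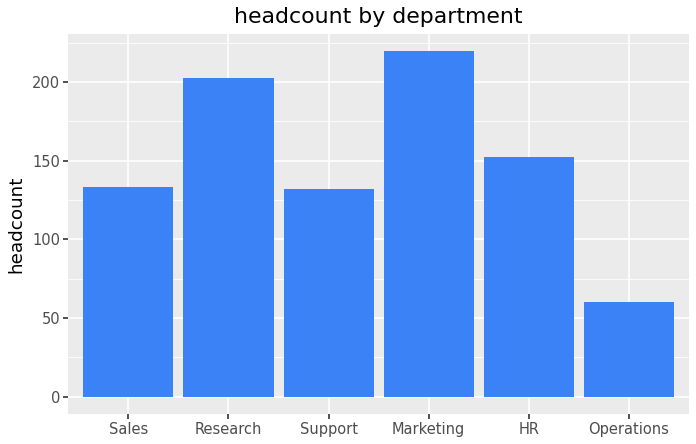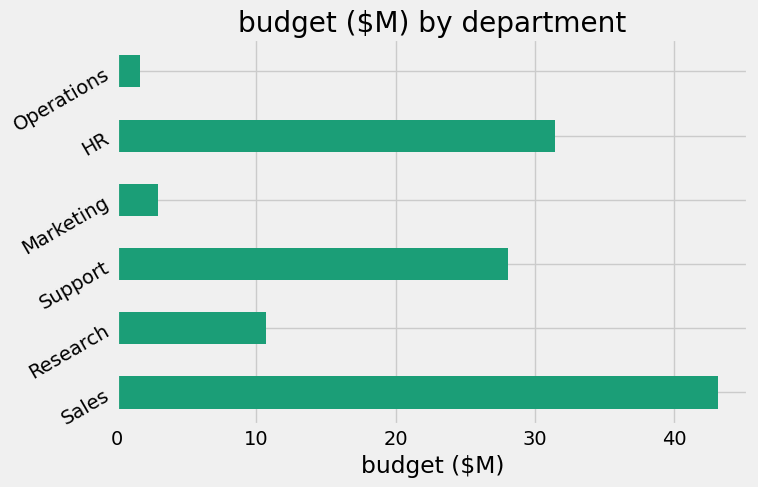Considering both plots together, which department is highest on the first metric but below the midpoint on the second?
Chart 2 median budget ($M) ≈ 20; below-median departments: Research, Marketing, Operations. Among those, Marketing has the highest headcount (≈ 225).

Marketing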